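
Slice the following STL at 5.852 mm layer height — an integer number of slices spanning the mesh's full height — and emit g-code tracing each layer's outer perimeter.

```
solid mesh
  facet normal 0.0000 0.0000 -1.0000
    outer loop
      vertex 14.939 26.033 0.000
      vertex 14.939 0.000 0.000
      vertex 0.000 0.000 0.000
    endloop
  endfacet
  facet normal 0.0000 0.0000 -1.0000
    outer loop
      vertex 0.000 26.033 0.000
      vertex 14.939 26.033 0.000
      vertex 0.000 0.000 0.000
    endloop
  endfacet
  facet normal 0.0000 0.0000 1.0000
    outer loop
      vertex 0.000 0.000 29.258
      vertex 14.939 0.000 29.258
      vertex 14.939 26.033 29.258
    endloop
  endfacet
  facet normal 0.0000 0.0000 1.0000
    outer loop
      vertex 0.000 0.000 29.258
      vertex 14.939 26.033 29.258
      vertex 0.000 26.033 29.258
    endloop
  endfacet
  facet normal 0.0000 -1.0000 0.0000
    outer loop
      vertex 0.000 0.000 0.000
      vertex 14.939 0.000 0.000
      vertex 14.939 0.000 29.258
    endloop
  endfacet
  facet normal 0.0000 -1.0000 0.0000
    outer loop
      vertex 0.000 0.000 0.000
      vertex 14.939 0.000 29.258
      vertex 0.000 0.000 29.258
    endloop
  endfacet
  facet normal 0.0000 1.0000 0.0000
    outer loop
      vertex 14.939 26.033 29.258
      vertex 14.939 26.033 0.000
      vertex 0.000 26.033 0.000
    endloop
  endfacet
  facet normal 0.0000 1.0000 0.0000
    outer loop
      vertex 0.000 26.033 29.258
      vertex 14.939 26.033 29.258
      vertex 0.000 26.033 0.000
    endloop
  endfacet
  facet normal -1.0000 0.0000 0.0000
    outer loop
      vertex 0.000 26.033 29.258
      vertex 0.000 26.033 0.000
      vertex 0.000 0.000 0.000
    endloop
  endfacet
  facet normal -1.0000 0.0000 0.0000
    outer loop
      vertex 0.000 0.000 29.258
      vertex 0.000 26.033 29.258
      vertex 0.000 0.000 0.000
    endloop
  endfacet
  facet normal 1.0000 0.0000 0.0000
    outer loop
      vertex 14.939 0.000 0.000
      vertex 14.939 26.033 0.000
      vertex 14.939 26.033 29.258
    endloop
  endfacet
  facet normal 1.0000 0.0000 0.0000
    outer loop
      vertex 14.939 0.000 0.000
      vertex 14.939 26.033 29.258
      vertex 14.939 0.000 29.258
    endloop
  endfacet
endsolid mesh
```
; perimeter-only toolpath
G21 ; units = mm
G90 ; absolute positioning
G28 ; home
; layer 1
G0 Z5.852
G0 X0.000 Y0.000
G1 X14.939 Y0.000
G1 X14.939 Y26.033
G1 X0.000 Y26.033
G1 X0.000 Y0.000
; layer 2
G0 Z11.703
G0 X0.000 Y0.000
G1 X14.939 Y0.000
G1 X14.939 Y26.033
G1 X0.000 Y26.033
G1 X0.000 Y0.000
; layer 3
G0 Z17.555
G0 X0.000 Y0.000
G1 X14.939 Y0.000
G1 X14.939 Y26.033
G1 X0.000 Y26.033
G1 X0.000 Y0.000
; layer 4
G0 Z23.406
G0 X0.000 Y0.000
G1 X14.939 Y0.000
G1 X14.939 Y26.033
G1 X0.000 Y26.033
G1 X0.000 Y0.000
; layer 5
G0 Z29.258
G0 X0.000 Y0.000
G1 X14.939 Y0.000
G1 X14.939 Y26.033
G1 X0.000 Y26.033
G1 X0.000 Y0.000
M2 ; end

The solid is a rectangular box, roughly 14.9 × 26 mm footprint and 29.3 mm tall. Slicing at Δz = 5.852 mm — 5 equal slices spanning the solid's height, so layer i sits at z = i·h/5 — gives 5 non-empty perimeters. Each is a 4-segment closed polygon; G0 lifts to the layer z and rapids to the start vertex, then G1 traces the edges.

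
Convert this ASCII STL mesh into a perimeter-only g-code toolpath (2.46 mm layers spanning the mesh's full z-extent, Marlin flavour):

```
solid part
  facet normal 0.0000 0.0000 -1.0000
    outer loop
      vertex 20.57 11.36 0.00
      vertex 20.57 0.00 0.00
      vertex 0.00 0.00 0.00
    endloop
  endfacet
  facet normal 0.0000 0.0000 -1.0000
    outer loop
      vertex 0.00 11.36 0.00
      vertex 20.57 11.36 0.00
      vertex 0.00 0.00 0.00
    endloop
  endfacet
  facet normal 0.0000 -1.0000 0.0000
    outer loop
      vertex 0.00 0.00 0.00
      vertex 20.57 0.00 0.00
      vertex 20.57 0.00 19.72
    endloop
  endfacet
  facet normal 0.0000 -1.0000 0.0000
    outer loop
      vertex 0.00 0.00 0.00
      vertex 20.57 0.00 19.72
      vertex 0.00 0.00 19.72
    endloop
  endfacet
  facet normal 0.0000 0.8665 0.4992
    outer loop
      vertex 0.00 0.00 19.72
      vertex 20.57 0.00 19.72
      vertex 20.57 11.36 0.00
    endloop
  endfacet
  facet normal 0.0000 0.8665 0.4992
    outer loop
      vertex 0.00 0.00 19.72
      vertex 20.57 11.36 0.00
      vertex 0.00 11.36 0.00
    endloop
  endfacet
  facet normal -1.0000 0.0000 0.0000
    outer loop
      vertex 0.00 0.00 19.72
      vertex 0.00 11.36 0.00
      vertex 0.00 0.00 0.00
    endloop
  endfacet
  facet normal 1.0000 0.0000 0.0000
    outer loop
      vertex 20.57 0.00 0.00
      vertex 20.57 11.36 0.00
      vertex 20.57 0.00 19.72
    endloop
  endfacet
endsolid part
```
; perimeter-only toolpath
G21 ; units = mm
G90 ; absolute positioning
G28 ; home
; layer 1
G0 Z2.46
G0 X0.00 Y0.00
G1 X20.57 Y0.00
G1 X20.57 Y9.94
G1 X0.00 Y9.94
G1 X0.00 Y0.00
; layer 2
G0 Z4.93
G0 X0.00 Y0.00
G1 X20.57 Y0.00
G1 X20.57 Y8.52
G1 X0.00 Y8.52
G1 X0.00 Y0.00
; layer 3
G0 Z7.39
G0 X0.00 Y0.00
G1 X20.57 Y0.00
G1 X20.57 Y7.10
G1 X0.00 Y7.10
G1 X0.00 Y0.00
; layer 4
G0 Z9.86
G0 X0.00 Y0.00
G1 X20.57 Y0.00
G1 X20.57 Y5.68
G1 X0.00 Y5.68
G1 X0.00 Y0.00
; layer 5
G0 Z12.32
G0 X0.00 Y0.00
G1 X20.57 Y0.00
G1 X20.57 Y4.26
G1 X0.00 Y4.26
G1 X0.00 Y0.00
; layer 6
G0 Z14.79
G0 X0.00 Y0.00
G1 X20.57 Y0.00
G1 X20.57 Y2.84
G1 X0.00 Y2.84
G1 X0.00 Y0.00
; layer 7
G0 Z17.25
G0 X0.00 Y0.00
G1 X20.57 Y0.00
G1 X20.57 Y1.42
G1 X0.00 Y1.42
G1 X0.00 Y0.00
M2 ; end

The solid is a wedge (ramp): 20.6 × 11.4 mm base, rising to 19.7 mm along the y=0 edge and sloping linearly to z=0 at y=11.4. Slicing at Δz = 2.46 mm — 8 equal slices spanning the solid's height, so layer i sits at z = i·h/8 — gives 7 non-empty perimeters. Each is a 4-segment closed polygon; G0 lifts to the layer z and rapids to the start vertex, then G1 traces the edges. The cross-section shrinks linearly with z (the slice at the apex is degenerate and omitted).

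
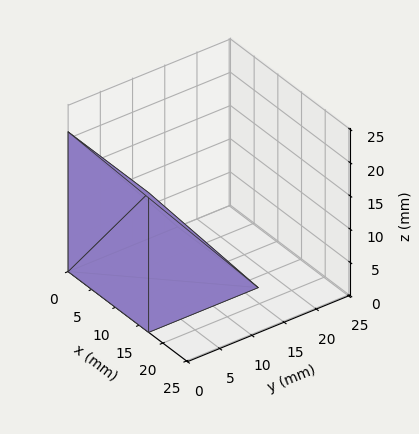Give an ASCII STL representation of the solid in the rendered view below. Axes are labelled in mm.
Reading the render: the shape is a wedge (ramp): 17 × 17 mm base, rising to 21 mm along the y=0 edge and sloping linearly to z=0 at y=17 (dimensions read to the nearest mm from the axis ticks). For the STL, each face is triangulated and given an outward normal.

solid part
  facet normal 0.0000 0.0000 -1.0000
    outer loop
      vertex 17.00 17.00 0.00
      vertex 17.00 0.00 0.00
      vertex 0.00 0.00 0.00
    endloop
  endfacet
  facet normal 0.0000 0.0000 -1.0000
    outer loop
      vertex 0.00 17.00 0.00
      vertex 17.00 17.00 0.00
      vertex 0.00 0.00 0.00
    endloop
  endfacet
  facet normal 0.0000 -1.0000 0.0000
    outer loop
      vertex 0.00 0.00 0.00
      vertex 17.00 0.00 0.00
      vertex 17.00 0.00 21.00
    endloop
  endfacet
  facet normal 0.0000 -1.0000 0.0000
    outer loop
      vertex 0.00 0.00 0.00
      vertex 17.00 0.00 21.00
      vertex 0.00 0.00 21.00
    endloop
  endfacet
  facet normal 0.0000 0.7772 0.6292
    outer loop
      vertex 0.00 0.00 21.00
      vertex 17.00 0.00 21.00
      vertex 17.00 17.00 0.00
    endloop
  endfacet
  facet normal 0.0000 0.7772 0.6292
    outer loop
      vertex 0.00 0.00 21.00
      vertex 17.00 17.00 0.00
      vertex 0.00 17.00 0.00
    endloop
  endfacet
  facet normal -1.0000 0.0000 0.0000
    outer loop
      vertex 0.00 0.00 21.00
      vertex 0.00 17.00 0.00
      vertex 0.00 0.00 0.00
    endloop
  endfacet
  facet normal 1.0000 0.0000 0.0000
    outer loop
      vertex 17.00 0.00 0.00
      vertex 17.00 17.00 0.00
      vertex 17.00 0.00 21.00
    endloop
  endfacet
endsolid part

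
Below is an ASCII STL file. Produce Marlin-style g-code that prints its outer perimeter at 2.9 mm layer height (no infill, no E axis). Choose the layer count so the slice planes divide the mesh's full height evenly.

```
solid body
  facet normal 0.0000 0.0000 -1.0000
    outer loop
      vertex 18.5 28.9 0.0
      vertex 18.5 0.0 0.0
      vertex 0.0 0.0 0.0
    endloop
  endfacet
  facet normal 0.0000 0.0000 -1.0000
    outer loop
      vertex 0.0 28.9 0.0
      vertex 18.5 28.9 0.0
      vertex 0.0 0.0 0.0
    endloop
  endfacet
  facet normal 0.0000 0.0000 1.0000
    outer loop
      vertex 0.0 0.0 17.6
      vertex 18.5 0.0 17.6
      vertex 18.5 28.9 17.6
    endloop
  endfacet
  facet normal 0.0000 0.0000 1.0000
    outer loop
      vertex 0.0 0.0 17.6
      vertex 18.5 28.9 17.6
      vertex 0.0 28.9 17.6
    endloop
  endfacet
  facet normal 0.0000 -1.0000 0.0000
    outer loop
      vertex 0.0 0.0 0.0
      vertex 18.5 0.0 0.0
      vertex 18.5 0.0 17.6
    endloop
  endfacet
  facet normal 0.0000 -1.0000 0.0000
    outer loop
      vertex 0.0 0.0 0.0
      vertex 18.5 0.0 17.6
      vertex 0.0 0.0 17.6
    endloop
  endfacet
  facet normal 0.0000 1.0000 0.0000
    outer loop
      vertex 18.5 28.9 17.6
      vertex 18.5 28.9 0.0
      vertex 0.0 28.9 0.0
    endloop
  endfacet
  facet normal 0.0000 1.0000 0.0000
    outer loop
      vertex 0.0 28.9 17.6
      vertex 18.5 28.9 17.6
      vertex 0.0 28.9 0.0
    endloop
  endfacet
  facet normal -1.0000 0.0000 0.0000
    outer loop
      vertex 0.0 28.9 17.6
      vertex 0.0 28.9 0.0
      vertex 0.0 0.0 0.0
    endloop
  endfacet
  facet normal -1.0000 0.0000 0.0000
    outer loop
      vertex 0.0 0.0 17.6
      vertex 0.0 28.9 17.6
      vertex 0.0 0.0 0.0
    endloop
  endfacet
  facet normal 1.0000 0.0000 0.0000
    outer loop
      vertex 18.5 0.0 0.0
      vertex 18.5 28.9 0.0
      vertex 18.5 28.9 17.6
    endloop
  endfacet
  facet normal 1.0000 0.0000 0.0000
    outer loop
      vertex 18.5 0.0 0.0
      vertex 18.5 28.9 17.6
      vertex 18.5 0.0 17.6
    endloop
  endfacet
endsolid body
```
; perimeter-only toolpath
G21 ; units = mm
G90 ; absolute positioning
G28 ; home
; layer 1
G0 Z2.9
G0 X0.0 Y0.0
G1 X18.5 Y0.0
G1 X18.5 Y28.9
G1 X0.0 Y28.9
G1 X0.0 Y0.0
; layer 2
G0 Z5.9
G0 X0.0 Y0.0
G1 X18.5 Y0.0
G1 X18.5 Y28.9
G1 X0.0 Y28.9
G1 X0.0 Y0.0
; layer 3
G0 Z8.8
G0 X0.0 Y0.0
G1 X18.5 Y0.0
G1 X18.5 Y28.9
G1 X0.0 Y28.9
G1 X0.0 Y0.0
; layer 4
G0 Z11.7
G0 X0.0 Y0.0
G1 X18.5 Y0.0
G1 X18.5 Y28.9
G1 X0.0 Y28.9
G1 X0.0 Y0.0
; layer 5
G0 Z14.7
G0 X0.0 Y0.0
G1 X18.5 Y0.0
G1 X18.5 Y28.9
G1 X0.0 Y28.9
G1 X0.0 Y0.0
; layer 6
G0 Z17.6
G0 X0.0 Y0.0
G1 X18.5 Y0.0
G1 X18.5 Y28.9
G1 X0.0 Y28.9
G1 X0.0 Y0.0
M2 ; end

The solid is a rectangular box, roughly 18.5 × 28.9 mm footprint and 17.6 mm tall. Slicing at Δz = 2.9 mm — 6 equal slices spanning the solid's height, so layer i sits at z = i·h/6 — gives 6 non-empty perimeters. Each is a 4-segment closed polygon; G0 lifts to the layer z and rapids to the start vertex, then G1 traces the edges.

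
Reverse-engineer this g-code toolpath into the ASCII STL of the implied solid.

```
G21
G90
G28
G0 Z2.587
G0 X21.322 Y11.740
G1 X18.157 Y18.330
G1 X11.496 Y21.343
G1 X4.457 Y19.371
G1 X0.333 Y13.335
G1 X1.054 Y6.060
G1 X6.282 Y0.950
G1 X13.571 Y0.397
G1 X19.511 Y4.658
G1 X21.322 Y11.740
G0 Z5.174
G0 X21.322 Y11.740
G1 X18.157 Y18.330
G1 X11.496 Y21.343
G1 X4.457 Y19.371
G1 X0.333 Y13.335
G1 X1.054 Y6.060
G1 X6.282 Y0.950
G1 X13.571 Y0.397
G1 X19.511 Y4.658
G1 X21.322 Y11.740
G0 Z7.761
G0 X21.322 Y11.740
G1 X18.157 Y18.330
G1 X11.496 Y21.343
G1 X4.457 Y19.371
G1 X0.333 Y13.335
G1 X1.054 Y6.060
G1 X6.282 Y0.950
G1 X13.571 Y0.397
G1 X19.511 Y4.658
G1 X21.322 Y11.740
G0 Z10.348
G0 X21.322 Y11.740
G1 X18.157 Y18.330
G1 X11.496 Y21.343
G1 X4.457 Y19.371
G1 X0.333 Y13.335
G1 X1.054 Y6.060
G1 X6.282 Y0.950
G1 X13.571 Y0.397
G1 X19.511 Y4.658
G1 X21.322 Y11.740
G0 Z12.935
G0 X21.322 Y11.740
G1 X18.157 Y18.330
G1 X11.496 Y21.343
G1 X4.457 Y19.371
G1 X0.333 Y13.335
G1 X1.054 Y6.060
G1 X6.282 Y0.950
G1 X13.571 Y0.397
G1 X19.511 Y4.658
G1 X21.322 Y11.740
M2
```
solid part
  facet normal 0.0000 0.0000 -1.0000
    outer loop
      vertex 11.496 21.343 0.000
      vertex 18.157 18.330 0.000
      vertex 21.322 11.740 0.000
    endloop
  endfacet
  facet normal 0.0000 0.0000 -1.0000
    outer loop
      vertex 4.457 19.371 0.000
      vertex 11.496 21.343 0.000
      vertex 21.322 11.740 0.000
    endloop
  endfacet
  facet normal 0.0000 0.0000 -1.0000
    outer loop
      vertex 0.333 13.335 0.000
      vertex 4.457 19.371 0.000
      vertex 21.322 11.740 0.000
    endloop
  endfacet
  facet normal 0.0000 0.0000 -1.0000
    outer loop
      vertex 1.054 6.060 0.000
      vertex 0.333 13.335 0.000
      vertex 21.322 11.740 0.000
    endloop
  endfacet
  facet normal 0.0000 0.0000 -1.0000
    outer loop
      vertex 6.282 0.950 0.000
      vertex 1.054 6.060 0.000
      vertex 21.322 11.740 0.000
    endloop
  endfacet
  facet normal 0.0000 0.0000 -1.0000
    outer loop
      vertex 13.571 0.397 0.000
      vertex 6.282 0.950 0.000
      vertex 21.322 11.740 0.000
    endloop
  endfacet
  facet normal 0.0000 0.0000 -1.0000
    outer loop
      vertex 19.511 4.658 0.000
      vertex 13.571 0.397 0.000
      vertex 21.322 11.740 0.000
    endloop
  endfacet
  facet normal 0.0000 0.0000 1.0000
    outer loop
      vertex 21.322 11.740 12.935
      vertex 18.157 18.330 12.935
      vertex 11.496 21.343 12.935
    endloop
  endfacet
  facet normal 0.0000 0.0000 1.0000
    outer loop
      vertex 21.322 11.740 12.935
      vertex 11.496 21.343 12.935
      vertex 4.457 19.371 12.935
    endloop
  endfacet
  facet normal 0.0000 0.0000 1.0000
    outer loop
      vertex 21.322 11.740 12.935
      vertex 4.457 19.371 12.935
      vertex 0.333 13.335 12.935
    endloop
  endfacet
  facet normal 0.0000 0.0000 1.0000
    outer loop
      vertex 21.322 11.740 12.935
      vertex 0.333 13.335 12.935
      vertex 1.054 6.060 12.935
    endloop
  endfacet
  facet normal 0.0000 0.0000 1.0000
    outer loop
      vertex 21.322 11.740 12.935
      vertex 1.054 6.060 12.935
      vertex 6.282 0.950 12.935
    endloop
  endfacet
  facet normal 0.0000 0.0000 1.0000
    outer loop
      vertex 21.322 11.740 12.935
      vertex 6.282 0.950 12.935
      vertex 13.571 0.397 12.935
    endloop
  endfacet
  facet normal 0.0000 0.0000 1.0000
    outer loop
      vertex 21.322 11.740 12.935
      vertex 13.571 0.397 12.935
      vertex 19.511 4.658 12.935
    endloop
  endfacet
  facet normal 0.9014 0.4329 0.0000
    outer loop
      vertex 21.322 11.740 0.000
      vertex 18.157 18.330 0.000
      vertex 18.157 18.330 12.935
    endloop
  endfacet
  facet normal 0.9014 0.4329 0.0000
    outer loop
      vertex 21.322 11.740 0.000
      vertex 18.157 18.330 12.935
      vertex 21.322 11.740 12.935
    endloop
  endfacet
  facet normal 0.4121 0.9111 0.0000
    outer loop
      vertex 18.157 18.330 0.000
      vertex 11.496 21.343 0.000
      vertex 11.496 21.343 12.935
    endloop
  endfacet
  facet normal 0.4121 0.9111 0.0000
    outer loop
      vertex 18.157 18.330 0.000
      vertex 11.496 21.343 12.935
      vertex 18.157 18.330 12.935
    endloop
  endfacet
  facet normal -0.2698 0.9629 0.0000
    outer loop
      vertex 11.496 21.343 0.000
      vertex 4.457 19.371 0.000
      vertex 4.457 19.371 12.935
    endloop
  endfacet
  facet normal -0.2698 0.9629 0.0000
    outer loop
      vertex 11.496 21.343 0.000
      vertex 4.457 19.371 12.935
      vertex 11.496 21.343 12.935
    endloop
  endfacet
  facet normal -0.8257 0.5641 0.0000
    outer loop
      vertex 4.457 19.371 0.000
      vertex 0.333 13.335 0.000
      vertex 0.333 13.335 12.935
    endloop
  endfacet
  facet normal -0.8257 0.5641 0.0000
    outer loop
      vertex 4.457 19.371 0.000
      vertex 0.333 13.335 12.935
      vertex 4.457 19.371 12.935
    endloop
  endfacet
  facet normal -0.9951 -0.0986 0.0000
    outer loop
      vertex 0.333 13.335 0.000
      vertex 1.054 6.060 0.000
      vertex 1.054 6.060 12.935
    endloop
  endfacet
  facet normal -0.9951 -0.0986 0.0000
    outer loop
      vertex 0.333 13.335 0.000
      vertex 1.054 6.060 12.935
      vertex 0.333 13.335 12.935
    endloop
  endfacet
  facet normal -0.6990 -0.7151 0.0000
    outer loop
      vertex 1.054 6.060 0.000
      vertex 6.282 0.950 0.000
      vertex 6.282 0.950 12.935
    endloop
  endfacet
  facet normal -0.6990 -0.7151 0.0000
    outer loop
      vertex 1.054 6.060 0.000
      vertex 6.282 0.950 12.935
      vertex 1.054 6.060 12.935
    endloop
  endfacet
  facet normal -0.0757 -0.9971 0.0000
    outer loop
      vertex 6.282 0.950 0.000
      vertex 13.571 0.397 0.000
      vertex 13.571 0.397 12.935
    endloop
  endfacet
  facet normal -0.0757 -0.9971 0.0000
    outer loop
      vertex 6.282 0.950 0.000
      vertex 13.571 0.397 12.935
      vertex 6.282 0.950 12.935
    endloop
  endfacet
  facet normal 0.5829 -0.8126 0.0000
    outer loop
      vertex 13.571 0.397 0.000
      vertex 19.511 4.658 0.000
      vertex 19.511 4.658 12.935
    endloop
  endfacet
  facet normal 0.5829 -0.8126 0.0000
    outer loop
      vertex 13.571 0.397 0.000
      vertex 19.511 4.658 12.935
      vertex 13.571 0.397 12.935
    endloop
  endfacet
  facet normal 0.9688 -0.2477 0.0000
    outer loop
      vertex 19.511 4.658 0.000
      vertex 21.322 11.740 0.000
      vertex 21.322 11.740 12.935
    endloop
  endfacet
  facet normal 0.9688 -0.2477 0.0000
    outer loop
      vertex 19.511 4.658 0.000
      vertex 21.322 11.740 12.935
      vertex 19.511 4.658 12.935
    endloop
  endfacet
endsolid part

The G0 Z moves step by Δz≈2.587 mm. Every layer's G1 loop is the same polygon, so the solid is a straight extrusion of it from z=0 to z≈12.9. Closing with flat bottom and top caps and triangulating gives 32 facets — a regular 9-sided prism (a cylinder approximated with 9 flat sides), circumscribed radius ≈ 10.7 mm, height ≈ 12.9 mm.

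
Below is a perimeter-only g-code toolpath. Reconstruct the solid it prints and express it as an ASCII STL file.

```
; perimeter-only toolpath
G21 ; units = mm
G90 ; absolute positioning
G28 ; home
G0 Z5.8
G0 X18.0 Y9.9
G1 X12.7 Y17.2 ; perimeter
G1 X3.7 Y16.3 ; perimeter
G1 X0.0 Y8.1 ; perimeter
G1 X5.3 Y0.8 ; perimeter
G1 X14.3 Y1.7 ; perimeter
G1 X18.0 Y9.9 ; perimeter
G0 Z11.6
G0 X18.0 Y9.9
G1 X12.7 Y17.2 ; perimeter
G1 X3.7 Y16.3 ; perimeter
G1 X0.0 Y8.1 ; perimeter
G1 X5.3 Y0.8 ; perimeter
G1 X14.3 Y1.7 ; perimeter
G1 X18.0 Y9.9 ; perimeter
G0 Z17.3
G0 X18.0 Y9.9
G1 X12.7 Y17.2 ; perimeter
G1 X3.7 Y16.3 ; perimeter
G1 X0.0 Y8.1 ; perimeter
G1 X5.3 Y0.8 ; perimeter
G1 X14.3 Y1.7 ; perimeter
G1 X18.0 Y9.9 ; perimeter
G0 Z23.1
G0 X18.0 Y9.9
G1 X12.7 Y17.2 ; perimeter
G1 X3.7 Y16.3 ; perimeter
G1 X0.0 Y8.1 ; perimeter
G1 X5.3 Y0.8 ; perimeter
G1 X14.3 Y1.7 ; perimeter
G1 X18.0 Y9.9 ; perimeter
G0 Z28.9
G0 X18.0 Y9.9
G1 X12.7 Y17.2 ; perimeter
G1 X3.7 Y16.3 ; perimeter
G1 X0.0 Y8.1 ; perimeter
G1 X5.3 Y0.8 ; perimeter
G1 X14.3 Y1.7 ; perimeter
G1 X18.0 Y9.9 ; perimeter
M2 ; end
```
solid part
  facet normal 0.0000 0.0000 -1.0000
    outer loop
      vertex 3.7 16.3 0.0
      vertex 12.7 17.2 0.0
      vertex 18.0 9.9 0.0
    endloop
  endfacet
  facet normal 0.0000 0.0000 -1.0000
    outer loop
      vertex 0.0 8.1 0.0
      vertex 3.7 16.3 0.0
      vertex 18.0 9.9 0.0
    endloop
  endfacet
  facet normal 0.0000 0.0000 -1.0000
    outer loop
      vertex 5.3 0.8 0.0
      vertex 0.0 8.1 0.0
      vertex 18.0 9.9 0.0
    endloop
  endfacet
  facet normal 0.0000 0.0000 -1.0000
    outer loop
      vertex 14.3 1.7 0.0
      vertex 5.3 0.8 0.0
      vertex 18.0 9.9 0.0
    endloop
  endfacet
  facet normal 0.0000 0.0000 1.0000
    outer loop
      vertex 18.0 9.9 28.9
      vertex 12.7 17.2 28.9
      vertex 3.7 16.3 28.9
    endloop
  endfacet
  facet normal 0.0000 0.0000 1.0000
    outer loop
      vertex 18.0 9.9 28.9
      vertex 3.7 16.3 28.9
      vertex 0.0 8.1 28.9
    endloop
  endfacet
  facet normal 0.0000 0.0000 1.0000
    outer loop
      vertex 18.0 9.9 28.9
      vertex 0.0 8.1 28.9
      vertex 5.3 0.8 28.9
    endloop
  endfacet
  facet normal 0.0000 0.0000 1.0000
    outer loop
      vertex 18.0 9.9 28.9
      vertex 5.3 0.8 28.9
      vertex 14.3 1.7 28.9
    endloop
  endfacet
  facet normal 0.8092 0.5875 0.0000
    outer loop
      vertex 18.0 9.9 0.0
      vertex 12.7 17.2 0.0
      vertex 12.7 17.2 28.9
    endloop
  endfacet
  facet normal 0.8092 0.5875 0.0000
    outer loop
      vertex 18.0 9.9 0.0
      vertex 12.7 17.2 28.9
      vertex 18.0 9.9 28.9
    endloop
  endfacet
  facet normal -0.0995 0.9950 0.0000
    outer loop
      vertex 12.7 17.2 0.0
      vertex 3.7 16.3 0.0
      vertex 3.7 16.3 28.9
    endloop
  endfacet
  facet normal -0.0995 0.9950 0.0000
    outer loop
      vertex 12.7 17.2 0.0
      vertex 3.7 16.3 28.9
      vertex 12.7 17.2 28.9
    endloop
  endfacet
  facet normal -0.9115 0.4113 0.0000
    outer loop
      vertex 3.7 16.3 0.0
      vertex 0.0 8.1 0.0
      vertex 0.0 8.1 28.9
    endloop
  endfacet
  facet normal -0.9115 0.4113 0.0000
    outer loop
      vertex 3.7 16.3 0.0
      vertex 0.0 8.1 28.9
      vertex 3.7 16.3 28.9
    endloop
  endfacet
  facet normal -0.8092 -0.5875 0.0000
    outer loop
      vertex 0.0 8.1 0.0
      vertex 5.3 0.8 0.0
      vertex 5.3 0.8 28.9
    endloop
  endfacet
  facet normal -0.8092 -0.5875 0.0000
    outer loop
      vertex 0.0 8.1 0.0
      vertex 5.3 0.8 28.9
      vertex 0.0 8.1 28.9
    endloop
  endfacet
  facet normal 0.0995 -0.9950 0.0000
    outer loop
      vertex 5.3 0.8 0.0
      vertex 14.3 1.7 0.0
      vertex 14.3 1.7 28.9
    endloop
  endfacet
  facet normal 0.0995 -0.9950 0.0000
    outer loop
      vertex 5.3 0.8 0.0
      vertex 14.3 1.7 28.9
      vertex 5.3 0.8 28.9
    endloop
  endfacet
  facet normal 0.9115 -0.4113 0.0000
    outer loop
      vertex 14.3 1.7 0.0
      vertex 18.0 9.9 0.0
      vertex 18.0 9.9 28.9
    endloop
  endfacet
  facet normal 0.9115 -0.4113 0.0000
    outer loop
      vertex 14.3 1.7 0.0
      vertex 18.0 9.9 28.9
      vertex 14.3 1.7 28.9
    endloop
  endfacet
endsolid part

The G0 Z moves step by Δz≈5.8 mm. Every layer's G1 loop is the same polygon, so the solid is a straight extrusion of it from z=0 to z≈28.9. Closing with flat bottom and top caps and triangulating gives 20 facets — a regular 6-sided prism (a cylinder approximated with 6 flat sides), circumscribed radius ≈ 9 mm, height ≈ 28.9 mm.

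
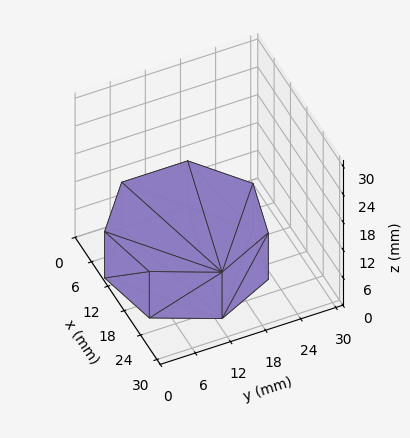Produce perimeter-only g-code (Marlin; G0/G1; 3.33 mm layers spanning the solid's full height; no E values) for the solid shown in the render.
Reading the render: the shape is a regular 7-sided prism (a cylinder approximated with 7 flat sides), circumscribed radius ≈ 13 mm, height ≈ 10 mm (dimensions read to the nearest mm from the axis ticks). For the g-code, the solid's height is divided into equal slices at the stated Δz and each level perimeter traced with G1 moves after a G0 lift.

; perimeter-only toolpath
G21 ; units = mm
G90 ; absolute positioning
G28 ; home
; layer 1
G0 Z3.33
G0 X26.00 Y13.00
G1 X21.11 Y23.16
G1 X10.11 Y25.67
G1 X1.29 Y18.64
G1 X1.29 Y7.36
G1 X10.11 Y0.33
G1 X21.11 Y2.84
G1 X26.00 Y13.00
; layer 2
G0 Z6.67
G0 X26.00 Y13.00
G1 X21.11 Y23.16
G1 X10.11 Y25.67
G1 X1.29 Y18.64
G1 X1.29 Y7.36
G1 X10.11 Y0.33
G1 X21.11 Y2.84
G1 X26.00 Y13.00
; layer 3
G0 Z10.00
G0 X26.00 Y13.00
G1 X21.11 Y23.16
G1 X10.11 Y25.67
G1 X1.29 Y18.64
G1 X1.29 Y7.36
G1 X10.11 Y0.33
G1 X21.11 Y2.84
G1 X26.00 Y13.00
M2 ; end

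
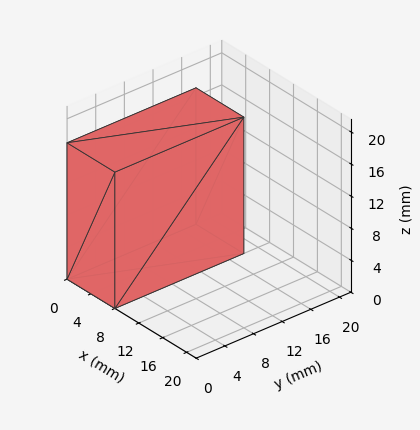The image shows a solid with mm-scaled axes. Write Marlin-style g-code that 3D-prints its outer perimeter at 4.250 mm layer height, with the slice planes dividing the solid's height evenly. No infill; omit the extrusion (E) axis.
Reading the render: the shape is a rectangular box, roughly 8 × 18 mm footprint and 17 mm tall (dimensions read to the nearest mm from the axis ticks). For the g-code, the solid's height is divided into equal slices at the stated Δz and each level perimeter traced with G1 moves after a G0 lift.

; perimeter-only toolpath
G21 ; units = mm
G90 ; absolute positioning
G28 ; home
; layer 1
G0 Z4.250
G0 X0.000 Y0.000
G1 X8.000 Y0.000
G1 X8.000 Y18.000
G1 X0.000 Y18.000
G1 X0.000 Y0.000
; layer 2
G0 Z8.500
G0 X0.000 Y0.000
G1 X8.000 Y0.000
G1 X8.000 Y18.000
G1 X0.000 Y18.000
G1 X0.000 Y0.000
; layer 3
G0 Z12.750
G0 X0.000 Y0.000
G1 X8.000 Y0.000
G1 X8.000 Y18.000
G1 X0.000 Y18.000
G1 X0.000 Y0.000
; layer 4
G0 Z17.000
G0 X0.000 Y0.000
G1 X8.000 Y0.000
G1 X8.000 Y18.000
G1 X0.000 Y18.000
G1 X0.000 Y0.000
M2 ; end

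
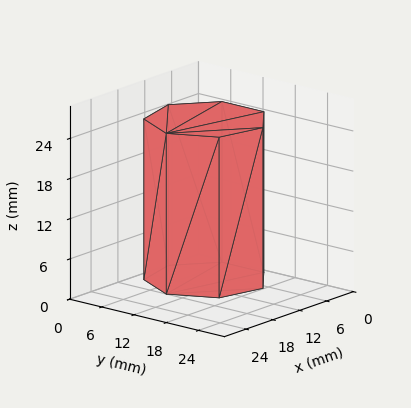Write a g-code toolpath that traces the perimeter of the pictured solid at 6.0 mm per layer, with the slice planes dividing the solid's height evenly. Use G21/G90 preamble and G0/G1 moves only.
Reading the render: the shape is a regular 7-sided prism (a cylinder approximated with 7 flat sides), circumscribed radius ≈ 9 mm, height ≈ 24 mm (dimensions read to the nearest mm from the axis ticks). For the g-code, the solid's height is divided into equal slices at the stated Δz and each level perimeter traced with G1 moves after a G0 lift.

; perimeter-only toolpath
G21 ; units = mm
G90 ; absolute positioning
G28 ; home
; layer 1
G0 Z6.0
G0 X18.0 Y9.0
G1 X14.6 Y16.0
G1 X7.0 Y17.8
G1 X0.9 Y12.9
G1 X0.9 Y5.1
G1 X7.0 Y0.2
G1 X14.6 Y2.0
G1 X18.0 Y9.0
; layer 2
G0 Z12.0
G0 X18.0 Y9.0
G1 X14.6 Y16.0
G1 X7.0 Y17.8
G1 X0.9 Y12.9
G1 X0.9 Y5.1
G1 X7.0 Y0.2
G1 X14.6 Y2.0
G1 X18.0 Y9.0
; layer 3
G0 Z18.0
G0 X18.0 Y9.0
G1 X14.6 Y16.0
G1 X7.0 Y17.8
G1 X0.9 Y12.9
G1 X0.9 Y5.1
G1 X7.0 Y0.2
G1 X14.6 Y2.0
G1 X18.0 Y9.0
; layer 4
G0 Z24.0
G0 X18.0 Y9.0
G1 X14.6 Y16.0
G1 X7.0 Y17.8
G1 X0.9 Y12.9
G1 X0.9 Y5.1
G1 X7.0 Y0.2
G1 X14.6 Y2.0
G1 X18.0 Y9.0
M2 ; end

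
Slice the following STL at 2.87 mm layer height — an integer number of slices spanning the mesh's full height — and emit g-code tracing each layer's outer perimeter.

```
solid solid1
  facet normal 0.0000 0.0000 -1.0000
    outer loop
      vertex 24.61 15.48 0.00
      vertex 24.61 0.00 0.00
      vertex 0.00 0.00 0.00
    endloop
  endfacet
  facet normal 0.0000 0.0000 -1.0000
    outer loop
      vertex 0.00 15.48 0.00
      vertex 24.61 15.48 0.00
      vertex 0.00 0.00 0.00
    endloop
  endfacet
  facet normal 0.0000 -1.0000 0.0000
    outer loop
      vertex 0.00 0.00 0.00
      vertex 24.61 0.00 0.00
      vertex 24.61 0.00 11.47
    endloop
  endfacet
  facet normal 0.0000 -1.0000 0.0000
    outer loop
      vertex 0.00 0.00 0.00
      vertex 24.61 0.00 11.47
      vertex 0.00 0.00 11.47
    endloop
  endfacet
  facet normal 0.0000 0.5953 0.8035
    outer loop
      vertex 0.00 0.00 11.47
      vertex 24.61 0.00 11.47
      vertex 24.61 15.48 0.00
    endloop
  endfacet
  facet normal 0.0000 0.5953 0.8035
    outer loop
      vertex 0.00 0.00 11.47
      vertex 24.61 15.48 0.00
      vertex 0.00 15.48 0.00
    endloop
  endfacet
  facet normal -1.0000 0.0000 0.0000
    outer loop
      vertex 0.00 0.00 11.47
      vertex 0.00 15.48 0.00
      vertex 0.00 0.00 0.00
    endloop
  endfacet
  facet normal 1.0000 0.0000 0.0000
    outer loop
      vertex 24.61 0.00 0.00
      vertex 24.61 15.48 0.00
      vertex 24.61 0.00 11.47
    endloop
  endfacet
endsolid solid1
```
; perimeter-only toolpath
G21 ; units = mm
G90 ; absolute positioning
G28 ; home
; layer 1
G0 Z2.87
G0 X0.00 Y0.00
G1 X24.61 Y0.00
G1 X24.61 Y11.61
G1 X0.00 Y11.61
G1 X0.00 Y0.00
; layer 2
G0 Z5.74
G0 X0.00 Y0.00
G1 X24.61 Y0.00
G1 X24.61 Y7.74
G1 X0.00 Y7.74
G1 X0.00 Y0.00
; layer 3
G0 Z8.60
G0 X0.00 Y0.00
G1 X24.61 Y0.00
G1 X24.61 Y3.87
G1 X0.00 Y3.87
G1 X0.00 Y0.00
M2 ; end

The solid is a wedge (ramp): 24.6 × 15.5 mm base, rising to 11.5 mm along the y=0 edge and sloping linearly to z=0 at y=15.5. Slicing at Δz = 2.87 mm — 4 equal slices spanning the solid's height, so layer i sits at z = i·h/4 — gives 3 non-empty perimeters. Each is a 4-segment closed polygon; G0 lifts to the layer z and rapids to the start vertex, then G1 traces the edges. The cross-section shrinks linearly with z (the slice at the apex is degenerate and omitted).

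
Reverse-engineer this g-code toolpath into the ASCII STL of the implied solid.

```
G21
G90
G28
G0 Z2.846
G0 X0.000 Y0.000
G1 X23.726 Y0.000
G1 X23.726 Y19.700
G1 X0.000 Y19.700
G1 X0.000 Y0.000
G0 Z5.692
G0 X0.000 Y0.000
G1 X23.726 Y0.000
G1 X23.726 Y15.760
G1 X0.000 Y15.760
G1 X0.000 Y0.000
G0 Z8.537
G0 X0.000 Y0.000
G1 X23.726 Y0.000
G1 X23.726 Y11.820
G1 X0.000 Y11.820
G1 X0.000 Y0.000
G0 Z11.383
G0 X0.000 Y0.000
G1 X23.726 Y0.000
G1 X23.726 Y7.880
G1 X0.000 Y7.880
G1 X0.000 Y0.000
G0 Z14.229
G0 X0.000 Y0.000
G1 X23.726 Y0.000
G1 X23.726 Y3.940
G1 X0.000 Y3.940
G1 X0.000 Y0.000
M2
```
solid part
  facet normal 0.0000 0.0000 -1.0000
    outer loop
      vertex 23.726 23.640 0.000
      vertex 23.726 0.000 0.000
      vertex 0.000 0.000 0.000
    endloop
  endfacet
  facet normal 0.0000 0.0000 -1.0000
    outer loop
      vertex 0.000 23.640 0.000
      vertex 23.726 23.640 0.000
      vertex 0.000 0.000 0.000
    endloop
  endfacet
  facet normal 0.0000 -1.0000 0.0000
    outer loop
      vertex 0.000 0.000 0.000
      vertex 23.726 0.000 0.000
      vertex 23.726 0.000 17.075
    endloop
  endfacet
  facet normal 0.0000 -1.0000 0.0000
    outer loop
      vertex 0.000 0.000 0.000
      vertex 23.726 0.000 17.075
      vertex 0.000 0.000 17.075
    endloop
  endfacet
  facet normal 0.0000 0.5855 0.8107
    outer loop
      vertex 0.000 0.000 17.075
      vertex 23.726 0.000 17.075
      vertex 23.726 23.640 0.000
    endloop
  endfacet
  facet normal 0.0000 0.5855 0.8107
    outer loop
      vertex 0.000 0.000 17.075
      vertex 23.726 23.640 0.000
      vertex 0.000 23.640 0.000
    endloop
  endfacet
  facet normal -1.0000 0.0000 0.0000
    outer loop
      vertex 0.000 0.000 17.075
      vertex 0.000 23.640 0.000
      vertex 0.000 0.000 0.000
    endloop
  endfacet
  facet normal 1.0000 0.0000 0.0000
    outer loop
      vertex 23.726 0.000 0.000
      vertex 23.726 23.640 0.000
      vertex 23.726 0.000 17.075
    endloop
  endfacet
endsolid part

The G0 Z moves step by Δz≈2.846 mm. The G1 loops shrink linearly with z, so the solid tapers from its base footprint up to z≈17.1. Closing with a flat bottom cap and the tapered top and triangulating gives 8 facets — a wedge (ramp): 23.7 × 23.6 mm base, rising to 17.1 mm along the y=0 edge and sloping linearly to z=0 at y=23.6.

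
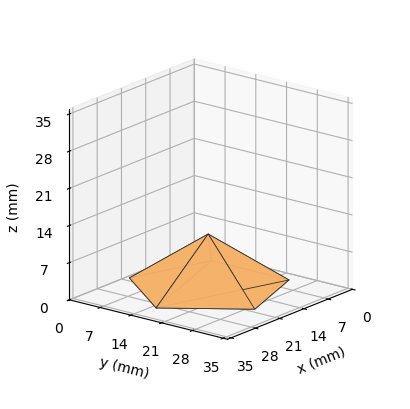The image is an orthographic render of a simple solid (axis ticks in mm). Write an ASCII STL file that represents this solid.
Reading the render: the shape is a regular 5-sided pyramid, base circumscribed radius ≈ 15 mm, apex at z ≈ 10 mm (dimensions read to the nearest mm from the axis ticks). For the STL, each face is triangulated and given an outward normal.

solid part
  facet normal 0.0000 0.0000 -1.0000
    outer loop
      vertex 2.865 23.817 0.000
      vertex 19.635 29.266 0.000
      vertex 30.000 15.000 0.000
    endloop
  endfacet
  facet normal 0.0000 0.0000 -1.0000
    outer loop
      vertex 2.865 6.183 0.000
      vertex 2.865 23.817 0.000
      vertex 30.000 15.000 0.000
    endloop
  endfacet
  facet normal 0.0000 0.0000 -1.0000
    outer loop
      vertex 19.635 0.734 0.000
      vertex 2.865 6.183 0.000
      vertex 30.000 15.000 0.000
    endloop
  endfacet
  facet normal 0.5145 0.3738 0.7717
    outer loop
      vertex 30.000 15.000 0.000
      vertex 19.635 29.266 0.000
      vertex 15.000 15.000 10.000
    endloop
  endfacet
  facet normal -0.1965 0.6048 0.7717
    outer loop
      vertex 19.635 29.266 0.000
      vertex 2.865 23.817 0.000
      vertex 15.000 15.000 10.000
    endloop
  endfacet
  facet normal -0.6360 0.0000 0.7717
    outer loop
      vertex 2.865 23.817 0.000
      vertex 2.865 6.183 0.000
      vertex 15.000 15.000 10.000
    endloop
  endfacet
  facet normal -0.1965 -0.6048 0.7717
    outer loop
      vertex 2.865 6.183 0.000
      vertex 19.635 0.734 0.000
      vertex 15.000 15.000 10.000
    endloop
  endfacet
  facet normal 0.5145 -0.3738 0.7717
    outer loop
      vertex 19.635 0.734 0.000
      vertex 30.000 15.000 0.000
      vertex 15.000 15.000 10.000
    endloop
  endfacet
endsolid part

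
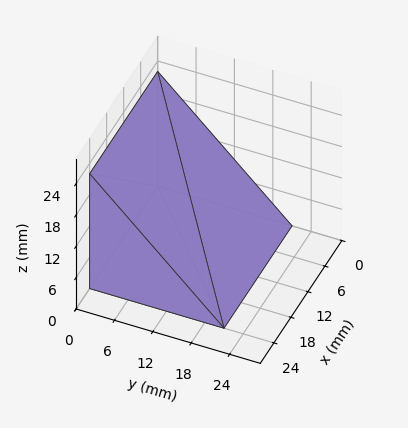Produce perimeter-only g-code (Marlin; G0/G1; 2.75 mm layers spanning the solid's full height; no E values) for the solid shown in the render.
Reading the render: the shape is a wedge (ramp): 24 × 21 mm base, rising to 22 mm along the y=0 edge and sloping linearly to z=0 at y=21 (dimensions read to the nearest mm from the axis ticks). For the g-code, the solid's height is divided into equal slices at the stated Δz and each level perimeter traced with G1 moves after a G0 lift.

; perimeter-only toolpath
G21 ; units = mm
G90 ; absolute positioning
G28 ; home
; layer 1
G0 Z2.75
G0 X0.00 Y0.00
G1 X24.00 Y0.00
G1 X24.00 Y18.38
G1 X0.00 Y18.38
G1 X0.00 Y0.00
; layer 2
G0 Z5.50
G0 X0.00 Y0.00
G1 X24.00 Y0.00
G1 X24.00 Y15.75
G1 X0.00 Y15.75
G1 X0.00 Y0.00
; layer 3
G0 Z8.25
G0 X0.00 Y0.00
G1 X24.00 Y0.00
G1 X24.00 Y13.12
G1 X0.00 Y13.12
G1 X0.00 Y0.00
; layer 4
G0 Z11.00
G0 X0.00 Y0.00
G1 X24.00 Y0.00
G1 X24.00 Y10.50
G1 X0.00 Y10.50
G1 X0.00 Y0.00
; layer 5
G0 Z13.75
G0 X0.00 Y0.00
G1 X24.00 Y0.00
G1 X24.00 Y7.88
G1 X0.00 Y7.88
G1 X0.00 Y0.00
; layer 6
G0 Z16.50
G0 X0.00 Y0.00
G1 X24.00 Y0.00
G1 X24.00 Y5.25
G1 X0.00 Y5.25
G1 X0.00 Y0.00
; layer 7
G0 Z19.25
G0 X0.00 Y0.00
G1 X24.00 Y0.00
G1 X24.00 Y2.62
G1 X0.00 Y2.62
G1 X0.00 Y0.00
M2 ; end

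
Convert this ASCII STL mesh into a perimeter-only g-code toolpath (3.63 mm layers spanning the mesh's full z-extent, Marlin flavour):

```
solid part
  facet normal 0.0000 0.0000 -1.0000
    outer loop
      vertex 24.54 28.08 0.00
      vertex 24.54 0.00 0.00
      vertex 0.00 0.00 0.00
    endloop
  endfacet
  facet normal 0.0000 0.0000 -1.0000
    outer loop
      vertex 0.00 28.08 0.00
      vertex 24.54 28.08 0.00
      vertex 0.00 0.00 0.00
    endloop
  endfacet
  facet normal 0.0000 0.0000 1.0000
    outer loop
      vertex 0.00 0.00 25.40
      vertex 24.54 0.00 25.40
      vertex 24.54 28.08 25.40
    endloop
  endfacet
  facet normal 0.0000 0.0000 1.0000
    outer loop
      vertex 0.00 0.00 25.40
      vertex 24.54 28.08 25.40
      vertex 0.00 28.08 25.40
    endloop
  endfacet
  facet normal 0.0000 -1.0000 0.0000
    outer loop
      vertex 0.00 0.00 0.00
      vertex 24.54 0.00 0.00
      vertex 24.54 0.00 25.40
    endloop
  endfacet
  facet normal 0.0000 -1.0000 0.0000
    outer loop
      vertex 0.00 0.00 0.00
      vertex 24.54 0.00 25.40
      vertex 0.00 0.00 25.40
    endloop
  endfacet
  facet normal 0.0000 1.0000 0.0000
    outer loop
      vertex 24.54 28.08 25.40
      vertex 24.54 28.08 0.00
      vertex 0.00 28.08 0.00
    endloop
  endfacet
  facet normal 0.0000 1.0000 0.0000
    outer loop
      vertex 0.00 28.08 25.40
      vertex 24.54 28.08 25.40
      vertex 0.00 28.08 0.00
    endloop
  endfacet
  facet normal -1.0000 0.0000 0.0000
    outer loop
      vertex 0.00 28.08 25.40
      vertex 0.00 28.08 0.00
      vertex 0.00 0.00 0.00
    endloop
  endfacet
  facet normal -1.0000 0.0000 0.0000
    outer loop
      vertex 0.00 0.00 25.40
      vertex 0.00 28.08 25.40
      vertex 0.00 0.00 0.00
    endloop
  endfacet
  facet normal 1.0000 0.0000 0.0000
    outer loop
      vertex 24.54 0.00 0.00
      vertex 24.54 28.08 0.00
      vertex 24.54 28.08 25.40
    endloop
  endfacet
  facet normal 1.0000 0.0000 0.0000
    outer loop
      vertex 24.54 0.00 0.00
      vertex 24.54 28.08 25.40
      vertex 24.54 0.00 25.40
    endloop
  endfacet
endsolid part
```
; perimeter-only toolpath
G21 ; units = mm
G90 ; absolute positioning
G28 ; home
; layer 1
G0 Z3.63
G0 X0.00 Y0.00
G1 X24.54 Y0.00
G1 X24.54 Y28.08
G1 X0.00 Y28.08
G1 X0.00 Y0.00
; layer 2
G0 Z7.26
G0 X0.00 Y0.00
G1 X24.54 Y0.00
G1 X24.54 Y28.08
G1 X0.00 Y28.08
G1 X0.00 Y0.00
; layer 3
G0 Z10.89
G0 X0.00 Y0.00
G1 X24.54 Y0.00
G1 X24.54 Y28.08
G1 X0.00 Y28.08
G1 X0.00 Y0.00
; layer 4
G0 Z14.51
G0 X0.00 Y0.00
G1 X24.54 Y0.00
G1 X24.54 Y28.08
G1 X0.00 Y28.08
G1 X0.00 Y0.00
; layer 5
G0 Z18.14
G0 X0.00 Y0.00
G1 X24.54 Y0.00
G1 X24.54 Y28.08
G1 X0.00 Y28.08
G1 X0.00 Y0.00
; layer 6
G0 Z21.77
G0 X0.00 Y0.00
G1 X24.54 Y0.00
G1 X24.54 Y28.08
G1 X0.00 Y28.08
G1 X0.00 Y0.00
; layer 7
G0 Z25.40
G0 X0.00 Y0.00
G1 X24.54 Y0.00
G1 X24.54 Y28.08
G1 X0.00 Y28.08
G1 X0.00 Y0.00
M2 ; end

The solid is a rectangular box, roughly 24.5 × 28.1 mm footprint and 25.4 mm tall. Slicing at Δz = 3.63 mm — 7 equal slices spanning the solid's height, so layer i sits at z = i·h/7 — gives 7 non-empty perimeters. Each is a 4-segment closed polygon; G0 lifts to the layer z and rapids to the start vertex, then G1 traces the edges.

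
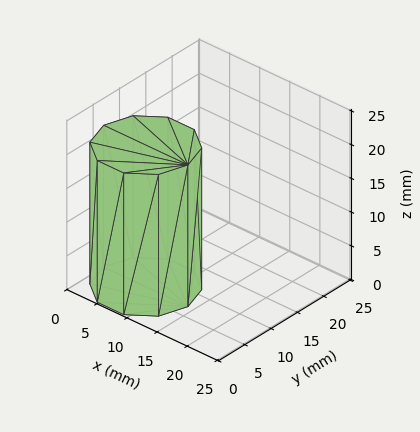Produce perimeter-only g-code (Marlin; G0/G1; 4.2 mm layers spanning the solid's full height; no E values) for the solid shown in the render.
Reading the render: the shape is a regular 10-sided prism (a cylinder approximated with 10 flat sides), circumscribed radius ≈ 7 mm, height ≈ 21 mm (dimensions read to the nearest mm from the axis ticks). For the g-code, the solid's height is divided into equal slices at the stated Δz and each level perimeter traced with G1 moves after a G0 lift.

; perimeter-only toolpath
G21 ; units = mm
G90 ; absolute positioning
G28 ; home
; layer 1
G0 Z4.2
G0 X14.0 Y7.0
G1 X12.7 Y11.1
G1 X9.2 Y13.7
G1 X4.8 Y13.7
G1 X1.3 Y11.1
G1 X0.0 Y7.0
G1 X1.3 Y2.9
G1 X4.8 Y0.3
G1 X9.2 Y0.3
G1 X12.7 Y2.9
G1 X14.0 Y7.0
; layer 2
G0 Z8.4
G0 X14.0 Y7.0
G1 X12.7 Y11.1
G1 X9.2 Y13.7
G1 X4.8 Y13.7
G1 X1.3 Y11.1
G1 X0.0 Y7.0
G1 X1.3 Y2.9
G1 X4.8 Y0.3
G1 X9.2 Y0.3
G1 X12.7 Y2.9
G1 X14.0 Y7.0
; layer 3
G0 Z12.6
G0 X14.0 Y7.0
G1 X12.7 Y11.1
G1 X9.2 Y13.7
G1 X4.8 Y13.7
G1 X1.3 Y11.1
G1 X0.0 Y7.0
G1 X1.3 Y2.9
G1 X4.8 Y0.3
G1 X9.2 Y0.3
G1 X12.7 Y2.9
G1 X14.0 Y7.0
; layer 4
G0 Z16.8
G0 X14.0 Y7.0
G1 X12.7 Y11.1
G1 X9.2 Y13.7
G1 X4.8 Y13.7
G1 X1.3 Y11.1
G1 X0.0 Y7.0
G1 X1.3 Y2.9
G1 X4.8 Y0.3
G1 X9.2 Y0.3
G1 X12.7 Y2.9
G1 X14.0 Y7.0
; layer 5
G0 Z21.0
G0 X14.0 Y7.0
G1 X12.7 Y11.1
G1 X9.2 Y13.7
G1 X4.8 Y13.7
G1 X1.3 Y11.1
G1 X0.0 Y7.0
G1 X1.3 Y2.9
G1 X4.8 Y0.3
G1 X9.2 Y0.3
G1 X12.7 Y2.9
G1 X14.0 Y7.0
M2 ; end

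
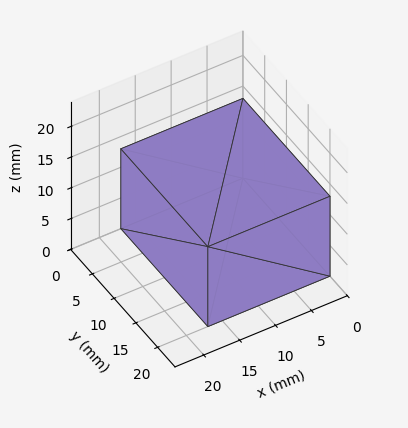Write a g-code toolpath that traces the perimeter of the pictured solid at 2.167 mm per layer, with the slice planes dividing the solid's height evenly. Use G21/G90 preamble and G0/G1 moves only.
Reading the render: the shape is a rectangular box, roughly 17 × 20 mm footprint and 13 mm tall (dimensions read to the nearest mm from the axis ticks). For the g-code, the solid's height is divided into equal slices at the stated Δz and each level perimeter traced with G1 moves after a G0 lift.

; perimeter-only toolpath
G21 ; units = mm
G90 ; absolute positioning
G28 ; home
; layer 1
G0 Z2.167
G0 X0.000 Y0.000
G1 X17.000 Y0.000
G1 X17.000 Y20.000
G1 X0.000 Y20.000
G1 X0.000 Y0.000
; layer 2
G0 Z4.333
G0 X0.000 Y0.000
G1 X17.000 Y0.000
G1 X17.000 Y20.000
G1 X0.000 Y20.000
G1 X0.000 Y0.000
; layer 3
G0 Z6.500
G0 X0.000 Y0.000
G1 X17.000 Y0.000
G1 X17.000 Y20.000
G1 X0.000 Y20.000
G1 X0.000 Y0.000
; layer 4
G0 Z8.667
G0 X0.000 Y0.000
G1 X17.000 Y0.000
G1 X17.000 Y20.000
G1 X0.000 Y20.000
G1 X0.000 Y0.000
; layer 5
G0 Z10.833
G0 X0.000 Y0.000
G1 X17.000 Y0.000
G1 X17.000 Y20.000
G1 X0.000 Y20.000
G1 X0.000 Y0.000
; layer 6
G0 Z13.000
G0 X0.000 Y0.000
G1 X17.000 Y0.000
G1 X17.000 Y20.000
G1 X0.000 Y20.000
G1 X0.000 Y0.000
M2 ; end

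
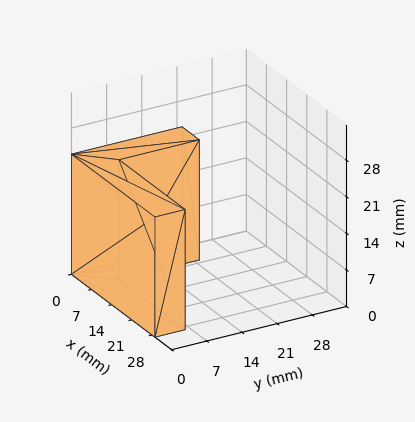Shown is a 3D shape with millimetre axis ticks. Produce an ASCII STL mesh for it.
Reading the render: the shape is an L-shaped prism: outer 29 × 22 mm, arm thicknesses ≈ 6 mm (horizontal) and 6 mm (vertical), extruded 23 mm in z (dimensions read to the nearest mm from the axis ticks). For the STL, each face is triangulated and given an outward normal.

solid part
  facet normal 0.0000 0.0000 -1.0000
    outer loop
      vertex 29.000 6.000 0.000
      vertex 29.000 0.000 0.000
      vertex 0.000 0.000 0.000
    endloop
  endfacet
  facet normal 0.0000 0.0000 -1.0000
    outer loop
      vertex 6.000 6.000 0.000
      vertex 29.000 6.000 0.000
      vertex 0.000 0.000 0.000
    endloop
  endfacet
  facet normal 0.0000 0.0000 -1.0000
    outer loop
      vertex 6.000 22.000 0.000
      vertex 6.000 6.000 0.000
      vertex 0.000 0.000 0.000
    endloop
  endfacet
  facet normal 0.0000 0.0000 -1.0000
    outer loop
      vertex 0.000 22.000 0.000
      vertex 6.000 22.000 0.000
      vertex 0.000 0.000 0.000
    endloop
  endfacet
  facet normal 0.0000 0.0000 1.0000
    outer loop
      vertex 0.000 0.000 23.000
      vertex 29.000 0.000 23.000
      vertex 29.000 6.000 23.000
    endloop
  endfacet
  facet normal 0.0000 0.0000 1.0000
    outer loop
      vertex 0.000 0.000 23.000
      vertex 29.000 6.000 23.000
      vertex 6.000 6.000 23.000
    endloop
  endfacet
  facet normal 0.0000 0.0000 1.0000
    outer loop
      vertex 0.000 0.000 23.000
      vertex 6.000 6.000 23.000
      vertex 6.000 22.000 23.000
    endloop
  endfacet
  facet normal 0.0000 0.0000 1.0000
    outer loop
      vertex 0.000 0.000 23.000
      vertex 6.000 22.000 23.000
      vertex 0.000 22.000 23.000
    endloop
  endfacet
  facet normal 0.0000 -1.0000 0.0000
    outer loop
      vertex 0.000 0.000 0.000
      vertex 29.000 0.000 0.000
      vertex 29.000 0.000 23.000
    endloop
  endfacet
  facet normal 0.0000 -1.0000 0.0000
    outer loop
      vertex 0.000 0.000 0.000
      vertex 29.000 0.000 23.000
      vertex 0.000 0.000 23.000
    endloop
  endfacet
  facet normal 1.0000 0.0000 0.0000
    outer loop
      vertex 29.000 0.000 0.000
      vertex 29.000 6.000 0.000
      vertex 29.000 6.000 23.000
    endloop
  endfacet
  facet normal 1.0000 0.0000 0.0000
    outer loop
      vertex 29.000 0.000 0.000
      vertex 29.000 6.000 23.000
      vertex 29.000 0.000 23.000
    endloop
  endfacet
  facet normal 0.0000 1.0000 0.0000
    outer loop
      vertex 29.000 6.000 0.000
      vertex 6.000 6.000 0.000
      vertex 6.000 6.000 23.000
    endloop
  endfacet
  facet normal 0.0000 1.0000 0.0000
    outer loop
      vertex 29.000 6.000 0.000
      vertex 6.000 6.000 23.000
      vertex 29.000 6.000 23.000
    endloop
  endfacet
  facet normal 1.0000 0.0000 0.0000
    outer loop
      vertex 6.000 6.000 0.000
      vertex 6.000 22.000 0.000
      vertex 6.000 22.000 23.000
    endloop
  endfacet
  facet normal 1.0000 0.0000 0.0000
    outer loop
      vertex 6.000 6.000 0.000
      vertex 6.000 22.000 23.000
      vertex 6.000 6.000 23.000
    endloop
  endfacet
  facet normal 0.0000 1.0000 0.0000
    outer loop
      vertex 6.000 22.000 0.000
      vertex 0.000 22.000 0.000
      vertex 0.000 22.000 23.000
    endloop
  endfacet
  facet normal 0.0000 1.0000 0.0000
    outer loop
      vertex 6.000 22.000 0.000
      vertex 0.000 22.000 23.000
      vertex 6.000 22.000 23.000
    endloop
  endfacet
  facet normal -1.0000 0.0000 0.0000
    outer loop
      vertex 0.000 22.000 0.000
      vertex 0.000 0.000 0.000
      vertex 0.000 0.000 23.000
    endloop
  endfacet
  facet normal -1.0000 0.0000 0.0000
    outer loop
      vertex 0.000 22.000 0.000
      vertex 0.000 0.000 23.000
      vertex 0.000 22.000 23.000
    endloop
  endfacet
endsolid part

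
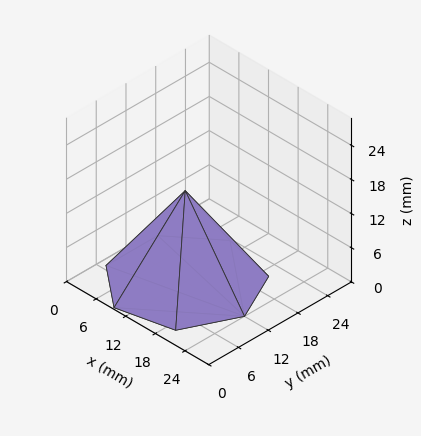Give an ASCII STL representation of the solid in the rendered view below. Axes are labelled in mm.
Reading the render: the shape is a regular 7-sided pyramid, base circumscribed radius ≈ 12 mm, apex at z ≈ 16 mm (dimensions read to the nearest mm from the axis ticks). For the STL, each face is triangulated and given an outward normal.

solid part
  facet normal 0.0000 0.0000 -1.0000
    outer loop
      vertex 9.330 23.699 0.000
      vertex 19.482 21.382 0.000
      vertex 24.000 12.000 0.000
    endloop
  endfacet
  facet normal 0.0000 0.0000 -1.0000
    outer loop
      vertex 1.188 17.207 0.000
      vertex 9.330 23.699 0.000
      vertex 24.000 12.000 0.000
    endloop
  endfacet
  facet normal 0.0000 0.0000 -1.0000
    outer loop
      vertex 1.188 6.793 0.000
      vertex 1.188 17.207 0.000
      vertex 24.000 12.000 0.000
    endloop
  endfacet
  facet normal 0.0000 0.0000 -1.0000
    outer loop
      vertex 9.330 0.301 0.000
      vertex 1.188 6.793 0.000
      vertex 24.000 12.000 0.000
    endloop
  endfacet
  facet normal 0.0000 0.0000 -1.0000
    outer loop
      vertex 19.482 2.618 0.000
      vertex 9.330 0.301 0.000
      vertex 24.000 12.000 0.000
    endloop
  endfacet
  facet normal 0.7465 0.3595 0.5599
    outer loop
      vertex 24.000 12.000 0.000
      vertex 19.482 21.382 0.000
      vertex 12.000 12.000 16.000
    endloop
  endfacet
  facet normal 0.1844 0.8078 0.5599
    outer loop
      vertex 19.482 21.382 0.000
      vertex 9.330 23.699 0.000
      vertex 12.000 12.000 16.000
    endloop
  endfacet
  facet normal -0.5166 0.6478 0.5599
    outer loop
      vertex 9.330 23.699 0.000
      vertex 1.188 17.207 0.000
      vertex 12.000 12.000 16.000
    endloop
  endfacet
  facet normal -0.8286 0.0000 0.5599
    outer loop
      vertex 1.188 17.207 0.000
      vertex 1.188 6.793 0.000
      vertex 12.000 12.000 16.000
    endloop
  endfacet
  facet normal -0.5166 -0.6478 0.5599
    outer loop
      vertex 1.188 6.793 0.000
      vertex 9.330 0.301 0.000
      vertex 12.000 12.000 16.000
    endloop
  endfacet
  facet normal 0.1844 -0.8078 0.5599
    outer loop
      vertex 9.330 0.301 0.000
      vertex 19.482 2.618 0.000
      vertex 12.000 12.000 16.000
    endloop
  endfacet
  facet normal 0.7465 -0.3595 0.5599
    outer loop
      vertex 19.482 2.618 0.000
      vertex 24.000 12.000 0.000
      vertex 12.000 12.000 16.000
    endloop
  endfacet
endsolid part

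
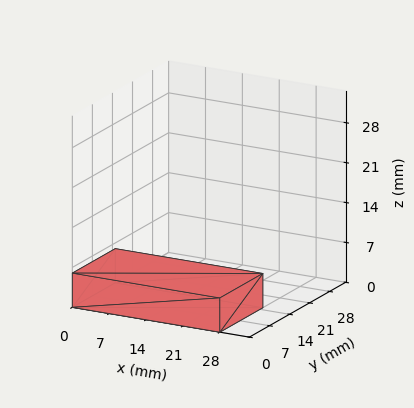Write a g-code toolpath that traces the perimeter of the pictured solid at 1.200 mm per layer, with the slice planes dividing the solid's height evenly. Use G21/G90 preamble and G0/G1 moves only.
Reading the render: the shape is a rectangular box, roughly 28 × 15 mm footprint and 6 mm tall (dimensions read to the nearest mm from the axis ticks). For the g-code, the solid's height is divided into equal slices at the stated Δz and each level perimeter traced with G1 moves after a G0 lift.

; perimeter-only toolpath
G21 ; units = mm
G90 ; absolute positioning
G28 ; home
; layer 1
G0 Z1.200
G0 X0.000 Y0.000
G1 X28.000 Y0.000
G1 X28.000 Y15.000
G1 X0.000 Y15.000
G1 X0.000 Y0.000
; layer 2
G0 Z2.400
G0 X0.000 Y0.000
G1 X28.000 Y0.000
G1 X28.000 Y15.000
G1 X0.000 Y15.000
G1 X0.000 Y0.000
; layer 3
G0 Z3.600
G0 X0.000 Y0.000
G1 X28.000 Y0.000
G1 X28.000 Y15.000
G1 X0.000 Y15.000
G1 X0.000 Y0.000
; layer 4
G0 Z4.800
G0 X0.000 Y0.000
G1 X28.000 Y0.000
G1 X28.000 Y15.000
G1 X0.000 Y15.000
G1 X0.000 Y0.000
; layer 5
G0 Z6.000
G0 X0.000 Y0.000
G1 X28.000 Y0.000
G1 X28.000 Y15.000
G1 X0.000 Y15.000
G1 X0.000 Y0.000
M2 ; end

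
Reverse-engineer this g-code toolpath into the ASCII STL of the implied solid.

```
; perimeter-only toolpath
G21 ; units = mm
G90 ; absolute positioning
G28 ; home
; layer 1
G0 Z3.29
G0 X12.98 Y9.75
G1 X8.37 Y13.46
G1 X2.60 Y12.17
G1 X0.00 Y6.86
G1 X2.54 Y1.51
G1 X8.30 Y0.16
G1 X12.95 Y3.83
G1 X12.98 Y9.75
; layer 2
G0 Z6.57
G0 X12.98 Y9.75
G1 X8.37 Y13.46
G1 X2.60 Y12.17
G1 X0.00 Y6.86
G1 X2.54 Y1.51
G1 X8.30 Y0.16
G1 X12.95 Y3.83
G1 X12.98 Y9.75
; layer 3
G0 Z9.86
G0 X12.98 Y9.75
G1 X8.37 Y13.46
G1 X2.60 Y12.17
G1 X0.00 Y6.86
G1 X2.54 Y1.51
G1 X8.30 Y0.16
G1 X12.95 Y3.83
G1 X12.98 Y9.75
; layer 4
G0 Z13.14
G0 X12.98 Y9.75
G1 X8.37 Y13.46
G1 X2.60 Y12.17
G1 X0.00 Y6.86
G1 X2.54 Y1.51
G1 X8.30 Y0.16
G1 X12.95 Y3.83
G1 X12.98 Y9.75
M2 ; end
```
solid part
  facet normal 0.0000 0.0000 -1.0000
    outer loop
      vertex 2.60 12.17 0.00
      vertex 8.37 13.46 0.00
      vertex 12.98 9.75 0.00
    endloop
  endfacet
  facet normal 0.0000 0.0000 -1.0000
    outer loop
      vertex 0.00 6.86 0.00
      vertex 2.60 12.17 0.00
      vertex 12.98 9.75 0.00
    endloop
  endfacet
  facet normal 0.0000 0.0000 -1.0000
    outer loop
      vertex 2.54 1.51 0.00
      vertex 0.00 6.86 0.00
      vertex 12.98 9.75 0.00
    endloop
  endfacet
  facet normal 0.0000 0.0000 -1.0000
    outer loop
      vertex 8.30 0.16 0.00
      vertex 2.54 1.51 0.00
      vertex 12.98 9.75 0.00
    endloop
  endfacet
  facet normal 0.0000 0.0000 -1.0000
    outer loop
      vertex 12.95 3.83 0.00
      vertex 8.30 0.16 0.00
      vertex 12.98 9.75 0.00
    endloop
  endfacet
  facet normal 0.0000 0.0000 1.0000
    outer loop
      vertex 12.98 9.75 13.14
      vertex 8.37 13.46 13.14
      vertex 2.60 12.17 13.14
    endloop
  endfacet
  facet normal 0.0000 0.0000 1.0000
    outer loop
      vertex 12.98 9.75 13.14
      vertex 2.60 12.17 13.14
      vertex 0.00 6.86 13.14
    endloop
  endfacet
  facet normal 0.0000 0.0000 1.0000
    outer loop
      vertex 12.98 9.75 13.14
      vertex 0.00 6.86 13.14
      vertex 2.54 1.51 13.14
    endloop
  endfacet
  facet normal 0.0000 0.0000 1.0000
    outer loop
      vertex 12.98 9.75 13.14
      vertex 2.54 1.51 13.14
      vertex 8.30 0.16 13.14
    endloop
  endfacet
  facet normal 0.0000 0.0000 1.0000
    outer loop
      vertex 12.98 9.75 13.14
      vertex 8.30 0.16 13.14
      vertex 12.95 3.83 13.14
    endloop
  endfacet
  facet normal 0.6270 0.7791 0.0000
    outer loop
      vertex 12.98 9.75 0.00
      vertex 8.37 13.46 0.00
      vertex 8.37 13.46 13.14
    endloop
  endfacet
  facet normal 0.6270 0.7791 0.0000
    outer loop
      vertex 12.98 9.75 0.00
      vertex 8.37 13.46 13.14
      vertex 12.98 9.75 13.14
    endloop
  endfacet
  facet normal -0.2182 0.9759 0.0000
    outer loop
      vertex 8.37 13.46 0.00
      vertex 2.60 12.17 0.00
      vertex 2.60 12.17 13.14
    endloop
  endfacet
  facet normal -0.2182 0.9759 0.0000
    outer loop
      vertex 8.37 13.46 0.00
      vertex 2.60 12.17 13.14
      vertex 8.37 13.46 13.14
    endloop
  endfacet
  facet normal -0.8981 0.4398 0.0000
    outer loop
      vertex 2.60 12.17 0.00
      vertex 0.00 6.86 0.00
      vertex 0.00 6.86 13.14
    endloop
  endfacet
  facet normal -0.8981 0.4398 0.0000
    outer loop
      vertex 2.60 12.17 0.00
      vertex 0.00 6.86 13.14
      vertex 2.60 12.17 13.14
    endloop
  endfacet
  facet normal -0.9034 -0.4289 0.0000
    outer loop
      vertex 0.00 6.86 0.00
      vertex 2.54 1.51 0.00
      vertex 2.54 1.51 13.14
    endloop
  endfacet
  facet normal -0.9034 -0.4289 0.0000
    outer loop
      vertex 0.00 6.86 0.00
      vertex 2.54 1.51 13.14
      vertex 0.00 6.86 13.14
    endloop
  endfacet
  facet normal -0.2282 -0.9736 0.0000
    outer loop
      vertex 2.54 1.51 0.00
      vertex 8.30 0.16 0.00
      vertex 8.30 0.16 13.14
    endloop
  endfacet
  facet normal -0.2282 -0.9736 0.0000
    outer loop
      vertex 2.54 1.51 0.00
      vertex 8.30 0.16 13.14
      vertex 2.54 1.51 13.14
    endloop
  endfacet
  facet normal 0.6195 -0.7850 0.0000
    outer loop
      vertex 8.30 0.16 0.00
      vertex 12.95 3.83 0.00
      vertex 12.95 3.83 13.14
    endloop
  endfacet
  facet normal 0.6195 -0.7850 0.0000
    outer loop
      vertex 8.30 0.16 0.00
      vertex 12.95 3.83 13.14
      vertex 8.30 0.16 13.14
    endloop
  endfacet
  facet normal 1.0000 -0.0051 0.0000
    outer loop
      vertex 12.95 3.83 0.00
      vertex 12.98 9.75 0.00
      vertex 12.98 9.75 13.14
    endloop
  endfacet
  facet normal 1.0000 -0.0051 0.0000
    outer loop
      vertex 12.95 3.83 0.00
      vertex 12.98 9.75 13.14
      vertex 12.95 3.83 13.14
    endloop
  endfacet
endsolid part

The G0 Z moves step by Δz≈3.29 mm. Every layer's G1 loop is the same polygon, so the solid is a straight extrusion of it from z=0 to z≈13.1. Closing with flat bottom and top caps and triangulating gives 24 facets — a regular 7-sided prism (a cylinder approximated with 7 flat sides), circumscribed radius ≈ 6.82 mm, height ≈ 13.1 mm.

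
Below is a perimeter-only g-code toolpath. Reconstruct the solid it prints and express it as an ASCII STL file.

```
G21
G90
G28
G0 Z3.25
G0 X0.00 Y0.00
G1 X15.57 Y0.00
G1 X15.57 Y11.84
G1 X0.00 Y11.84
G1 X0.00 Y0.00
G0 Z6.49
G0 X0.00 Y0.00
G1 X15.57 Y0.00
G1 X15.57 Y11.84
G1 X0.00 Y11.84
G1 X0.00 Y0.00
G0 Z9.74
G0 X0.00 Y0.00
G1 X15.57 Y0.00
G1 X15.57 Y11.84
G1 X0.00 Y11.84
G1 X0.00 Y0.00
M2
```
solid part
  facet normal 0.0000 0.0000 -1.0000
    outer loop
      vertex 15.57 11.84 0.00
      vertex 15.57 0.00 0.00
      vertex 0.00 0.00 0.00
    endloop
  endfacet
  facet normal 0.0000 0.0000 -1.0000
    outer loop
      vertex 0.00 11.84 0.00
      vertex 15.57 11.84 0.00
      vertex 0.00 0.00 0.00
    endloop
  endfacet
  facet normal 0.0000 0.0000 1.0000
    outer loop
      vertex 0.00 0.00 9.74
      vertex 15.57 0.00 9.74
      vertex 15.57 11.84 9.74
    endloop
  endfacet
  facet normal 0.0000 0.0000 1.0000
    outer loop
      vertex 0.00 0.00 9.74
      vertex 15.57 11.84 9.74
      vertex 0.00 11.84 9.74
    endloop
  endfacet
  facet normal 0.0000 -1.0000 0.0000
    outer loop
      vertex 0.00 0.00 0.00
      vertex 15.57 0.00 0.00
      vertex 15.57 0.00 9.74
    endloop
  endfacet
  facet normal 0.0000 -1.0000 0.0000
    outer loop
      vertex 0.00 0.00 0.00
      vertex 15.57 0.00 9.74
      vertex 0.00 0.00 9.74
    endloop
  endfacet
  facet normal 0.0000 1.0000 0.0000
    outer loop
      vertex 15.57 11.84 9.74
      vertex 15.57 11.84 0.00
      vertex 0.00 11.84 0.00
    endloop
  endfacet
  facet normal 0.0000 1.0000 0.0000
    outer loop
      vertex 0.00 11.84 9.74
      vertex 15.57 11.84 9.74
      vertex 0.00 11.84 0.00
    endloop
  endfacet
  facet normal -1.0000 0.0000 0.0000
    outer loop
      vertex 0.00 11.84 9.74
      vertex 0.00 11.84 0.00
      vertex 0.00 0.00 0.00
    endloop
  endfacet
  facet normal -1.0000 0.0000 0.0000
    outer loop
      vertex 0.00 0.00 9.74
      vertex 0.00 11.84 9.74
      vertex 0.00 0.00 0.00
    endloop
  endfacet
  facet normal 1.0000 0.0000 0.0000
    outer loop
      vertex 15.57 0.00 0.00
      vertex 15.57 11.84 0.00
      vertex 15.57 11.84 9.74
    endloop
  endfacet
  facet normal 1.0000 0.0000 0.0000
    outer loop
      vertex 15.57 0.00 0.00
      vertex 15.57 11.84 9.74
      vertex 15.57 0.00 9.74
    endloop
  endfacet
endsolid part

The G0 Z moves step by Δz≈3.25 mm. Every layer's G1 loop is the same polygon, so the solid is a straight extrusion of it from z=0 to z≈9.74. Closing with flat bottom and top caps and triangulating gives 12 facets — a rectangular box, roughly 15.6 × 11.8 mm footprint and 9.74 mm tall.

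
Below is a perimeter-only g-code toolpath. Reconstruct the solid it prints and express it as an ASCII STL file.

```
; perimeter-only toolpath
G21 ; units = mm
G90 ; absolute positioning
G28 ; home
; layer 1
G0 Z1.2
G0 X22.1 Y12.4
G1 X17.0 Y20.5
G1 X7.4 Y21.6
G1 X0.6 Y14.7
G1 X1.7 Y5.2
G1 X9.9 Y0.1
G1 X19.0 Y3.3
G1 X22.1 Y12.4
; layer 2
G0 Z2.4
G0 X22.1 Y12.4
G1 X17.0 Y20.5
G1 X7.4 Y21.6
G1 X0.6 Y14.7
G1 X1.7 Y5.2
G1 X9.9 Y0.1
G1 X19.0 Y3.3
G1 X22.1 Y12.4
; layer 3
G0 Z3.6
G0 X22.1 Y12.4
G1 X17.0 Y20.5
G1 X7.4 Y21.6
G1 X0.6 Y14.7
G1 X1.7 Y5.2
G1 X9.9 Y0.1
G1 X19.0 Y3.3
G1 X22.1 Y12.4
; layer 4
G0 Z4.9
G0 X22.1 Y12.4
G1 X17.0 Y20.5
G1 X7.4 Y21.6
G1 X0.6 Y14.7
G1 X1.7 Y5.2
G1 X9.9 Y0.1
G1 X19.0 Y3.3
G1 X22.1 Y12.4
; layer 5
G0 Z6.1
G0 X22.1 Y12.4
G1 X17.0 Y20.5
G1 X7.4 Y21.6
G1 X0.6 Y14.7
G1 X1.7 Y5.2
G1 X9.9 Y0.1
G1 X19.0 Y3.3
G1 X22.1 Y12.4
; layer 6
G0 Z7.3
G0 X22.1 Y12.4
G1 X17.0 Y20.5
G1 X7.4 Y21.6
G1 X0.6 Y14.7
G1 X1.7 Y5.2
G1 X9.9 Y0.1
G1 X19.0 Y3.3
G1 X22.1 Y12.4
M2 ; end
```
solid part
  facet normal 0.0000 0.0000 -1.0000
    outer loop
      vertex 7.4 21.6 0.0
      vertex 17.0 20.5 0.0
      vertex 22.1 12.4 0.0
    endloop
  endfacet
  facet normal 0.0000 0.0000 -1.0000
    outer loop
      vertex 0.6 14.7 0.0
      vertex 7.4 21.6 0.0
      vertex 22.1 12.4 0.0
    endloop
  endfacet
  facet normal 0.0000 0.0000 -1.0000
    outer loop
      vertex 1.7 5.2 0.0
      vertex 0.6 14.7 0.0
      vertex 22.1 12.4 0.0
    endloop
  endfacet
  facet normal 0.0000 0.0000 -1.0000
    outer loop
      vertex 9.9 0.1 0.0
      vertex 1.7 5.2 0.0
      vertex 22.1 12.4 0.0
    endloop
  endfacet
  facet normal 0.0000 0.0000 -1.0000
    outer loop
      vertex 19.0 3.3 0.0
      vertex 9.9 0.1 0.0
      vertex 22.1 12.4 0.0
    endloop
  endfacet
  facet normal 0.0000 0.0000 1.0000
    outer loop
      vertex 22.1 12.4 7.3
      vertex 17.0 20.5 7.3
      vertex 7.4 21.6 7.3
    endloop
  endfacet
  facet normal 0.0000 0.0000 1.0000
    outer loop
      vertex 22.1 12.4 7.3
      vertex 7.4 21.6 7.3
      vertex 0.6 14.7 7.3
    endloop
  endfacet
  facet normal 0.0000 0.0000 1.0000
    outer loop
      vertex 22.1 12.4 7.3
      vertex 0.6 14.7 7.3
      vertex 1.7 5.2 7.3
    endloop
  endfacet
  facet normal 0.0000 0.0000 1.0000
    outer loop
      vertex 22.1 12.4 7.3
      vertex 1.7 5.2 7.3
      vertex 9.9 0.1 7.3
    endloop
  endfacet
  facet normal 0.0000 0.0000 1.0000
    outer loop
      vertex 22.1 12.4 7.3
      vertex 9.9 0.1 7.3
      vertex 19.0 3.3 7.3
    endloop
  endfacet
  facet normal 0.8462 0.5328 0.0000
    outer loop
      vertex 22.1 12.4 0.0
      vertex 17.0 20.5 0.0
      vertex 17.0 20.5 7.3
    endloop
  endfacet
  facet normal 0.8462 0.5328 0.0000
    outer loop
      vertex 22.1 12.4 0.0
      vertex 17.0 20.5 7.3
      vertex 22.1 12.4 7.3
    endloop
  endfacet
  facet normal 0.1138 0.9935 0.0000
    outer loop
      vertex 17.0 20.5 0.0
      vertex 7.4 21.6 0.0
      vertex 7.4 21.6 7.3
    endloop
  endfacet
  facet normal 0.1138 0.9935 0.0000
    outer loop
      vertex 17.0 20.5 0.0
      vertex 7.4 21.6 7.3
      vertex 17.0 20.5 7.3
    endloop
  endfacet
  facet normal -0.7122 0.7019 0.0000
    outer loop
      vertex 7.4 21.6 0.0
      vertex 0.6 14.7 0.0
      vertex 0.6 14.7 7.3
    endloop
  endfacet
  facet normal -0.7122 0.7019 0.0000
    outer loop
      vertex 7.4 21.6 0.0
      vertex 0.6 14.7 7.3
      vertex 7.4 21.6 7.3
    endloop
  endfacet
  facet normal -0.9934 -0.1150 0.0000
    outer loop
      vertex 0.6 14.7 0.0
      vertex 1.7 5.2 0.0
      vertex 1.7 5.2 7.3
    endloop
  endfacet
  facet normal -0.9934 -0.1150 0.0000
    outer loop
      vertex 0.6 14.7 0.0
      vertex 1.7 5.2 7.3
      vertex 0.6 14.7 7.3
    endloop
  endfacet
  facet normal -0.5281 -0.8492 0.0000
    outer loop
      vertex 1.7 5.2 0.0
      vertex 9.9 0.1 0.0
      vertex 9.9 0.1 7.3
    endloop
  endfacet
  facet normal -0.5281 -0.8492 0.0000
    outer loop
      vertex 1.7 5.2 0.0
      vertex 9.9 0.1 7.3
      vertex 1.7 5.2 7.3
    endloop
  endfacet
  facet normal 0.3317 -0.9434 0.0000
    outer loop
      vertex 9.9 0.1 0.0
      vertex 19.0 3.3 0.0
      vertex 19.0 3.3 7.3
    endloop
  endfacet
  facet normal 0.3317 -0.9434 0.0000
    outer loop
      vertex 9.9 0.1 0.0
      vertex 19.0 3.3 7.3
      vertex 9.9 0.1 7.3
    endloop
  endfacet
  facet normal 0.9466 -0.3225 0.0000
    outer loop
      vertex 19.0 3.3 0.0
      vertex 22.1 12.4 0.0
      vertex 22.1 12.4 7.3
    endloop
  endfacet
  facet normal 0.9466 -0.3225 0.0000
    outer loop
      vertex 19.0 3.3 0.0
      vertex 22.1 12.4 7.3
      vertex 19.0 3.3 7.3
    endloop
  endfacet
endsolid part

The G0 Z moves step by Δz≈1.2 mm. Every layer's G1 loop is the same polygon, so the solid is a straight extrusion of it from z=0 to z≈7.3. Closing with flat bottom and top caps and triangulating gives 24 facets — a regular 7-sided prism (a cylinder approximated with 7 flat sides), circumscribed radius ≈ 11.1 mm, height ≈ 7.3 mm.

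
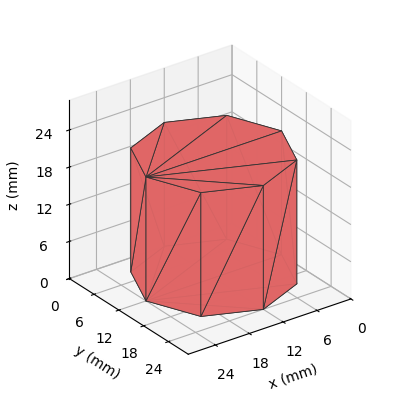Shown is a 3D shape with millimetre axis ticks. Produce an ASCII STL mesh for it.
Reading the render: the shape is a regular 8-sided prism (a cylinder approximated with 8 flat sides), circumscribed radius ≈ 12 mm, height ≈ 20 mm (dimensions read to the nearest mm from the axis ticks). For the STL, each face is triangulated and given an outward normal.

solid part
  facet normal 0.0000 0.0000 -1.0000
    outer loop
      vertex 12.00 24.00 0.00
      vertex 20.49 20.49 0.00
      vertex 24.00 12.00 0.00
    endloop
  endfacet
  facet normal 0.0000 0.0000 -1.0000
    outer loop
      vertex 3.51 20.49 0.00
      vertex 12.00 24.00 0.00
      vertex 24.00 12.00 0.00
    endloop
  endfacet
  facet normal 0.0000 0.0000 -1.0000
    outer loop
      vertex 0.00 12.00 0.00
      vertex 3.51 20.49 0.00
      vertex 24.00 12.00 0.00
    endloop
  endfacet
  facet normal 0.0000 0.0000 -1.0000
    outer loop
      vertex 3.51 3.51 0.00
      vertex 0.00 12.00 0.00
      vertex 24.00 12.00 0.00
    endloop
  endfacet
  facet normal 0.0000 0.0000 -1.0000
    outer loop
      vertex 12.00 0.00 0.00
      vertex 3.51 3.51 0.00
      vertex 24.00 12.00 0.00
    endloop
  endfacet
  facet normal 0.0000 0.0000 -1.0000
    outer loop
      vertex 20.49 3.51 0.00
      vertex 12.00 0.00 0.00
      vertex 24.00 12.00 0.00
    endloop
  endfacet
  facet normal 0.0000 0.0000 1.0000
    outer loop
      vertex 24.00 12.00 20.00
      vertex 20.49 20.49 20.00
      vertex 12.00 24.00 20.00
    endloop
  endfacet
  facet normal 0.0000 0.0000 1.0000
    outer loop
      vertex 24.00 12.00 20.00
      vertex 12.00 24.00 20.00
      vertex 3.51 20.49 20.00
    endloop
  endfacet
  facet normal 0.0000 0.0000 1.0000
    outer loop
      vertex 24.00 12.00 20.00
      vertex 3.51 20.49 20.00
      vertex 0.00 12.00 20.00
    endloop
  endfacet
  facet normal 0.0000 0.0000 1.0000
    outer loop
      vertex 24.00 12.00 20.00
      vertex 0.00 12.00 20.00
      vertex 3.51 3.51 20.00
    endloop
  endfacet
  facet normal 0.0000 0.0000 1.0000
    outer loop
      vertex 24.00 12.00 20.00
      vertex 3.51 3.51 20.00
      vertex 12.00 0.00 20.00
    endloop
  endfacet
  facet normal 0.0000 0.0000 1.0000
    outer loop
      vertex 24.00 12.00 20.00
      vertex 12.00 0.00 20.00
      vertex 20.49 3.51 20.00
    endloop
  endfacet
  facet normal 0.9241 0.3821 0.0000
    outer loop
      vertex 24.00 12.00 0.00
      vertex 20.49 20.49 0.00
      vertex 20.49 20.49 20.00
    endloop
  endfacet
  facet normal 0.9241 0.3821 0.0000
    outer loop
      vertex 24.00 12.00 0.00
      vertex 20.49 20.49 20.00
      vertex 24.00 12.00 20.00
    endloop
  endfacet
  facet normal 0.3821 0.9241 0.0000
    outer loop
      vertex 20.49 20.49 0.00
      vertex 12.00 24.00 0.00
      vertex 12.00 24.00 20.00
    endloop
  endfacet
  facet normal 0.3821 0.9241 0.0000
    outer loop
      vertex 20.49 20.49 0.00
      vertex 12.00 24.00 20.00
      vertex 20.49 20.49 20.00
    endloop
  endfacet
  facet normal -0.3821 0.9241 0.0000
    outer loop
      vertex 12.00 24.00 0.00
      vertex 3.51 20.49 0.00
      vertex 3.51 20.49 20.00
    endloop
  endfacet
  facet normal -0.3821 0.9241 0.0000
    outer loop
      vertex 12.00 24.00 0.00
      vertex 3.51 20.49 20.00
      vertex 12.00 24.00 20.00
    endloop
  endfacet
  facet normal -0.9241 0.3821 0.0000
    outer loop
      vertex 3.51 20.49 0.00
      vertex 0.00 12.00 0.00
      vertex 0.00 12.00 20.00
    endloop
  endfacet
  facet normal -0.9241 0.3821 0.0000
    outer loop
      vertex 3.51 20.49 0.00
      vertex 0.00 12.00 20.00
      vertex 3.51 20.49 20.00
    endloop
  endfacet
  facet normal -0.9241 -0.3821 0.0000
    outer loop
      vertex 0.00 12.00 0.00
      vertex 3.51 3.51 0.00
      vertex 3.51 3.51 20.00
    endloop
  endfacet
  facet normal -0.9241 -0.3821 0.0000
    outer loop
      vertex 0.00 12.00 0.00
      vertex 3.51 3.51 20.00
      vertex 0.00 12.00 20.00
    endloop
  endfacet
  facet normal -0.3821 -0.9241 0.0000
    outer loop
      vertex 3.51 3.51 0.00
      vertex 12.00 0.00 0.00
      vertex 12.00 0.00 20.00
    endloop
  endfacet
  facet normal -0.3821 -0.9241 0.0000
    outer loop
      vertex 3.51 3.51 0.00
      vertex 12.00 0.00 20.00
      vertex 3.51 3.51 20.00
    endloop
  endfacet
  facet normal 0.3821 -0.9241 0.0000
    outer loop
      vertex 12.00 0.00 0.00
      vertex 20.49 3.51 0.00
      vertex 20.49 3.51 20.00
    endloop
  endfacet
  facet normal 0.3821 -0.9241 0.0000
    outer loop
      vertex 12.00 0.00 0.00
      vertex 20.49 3.51 20.00
      vertex 12.00 0.00 20.00
    endloop
  endfacet
  facet normal 0.9241 -0.3821 0.0000
    outer loop
      vertex 20.49 3.51 0.00
      vertex 24.00 12.00 0.00
      vertex 24.00 12.00 20.00
    endloop
  endfacet
  facet normal 0.9241 -0.3821 0.0000
    outer loop
      vertex 20.49 3.51 0.00
      vertex 24.00 12.00 20.00
      vertex 20.49 3.51 20.00
    endloop
  endfacet
endsolid part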